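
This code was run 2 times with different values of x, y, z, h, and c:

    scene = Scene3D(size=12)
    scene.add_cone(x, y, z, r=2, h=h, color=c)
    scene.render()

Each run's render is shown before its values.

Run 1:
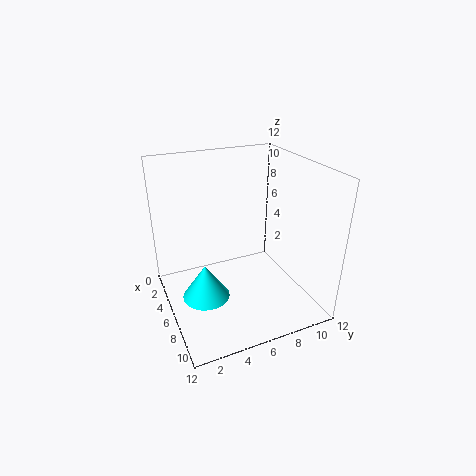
x = 6
y = 3
z = 1
h = 3
c = 'cyan'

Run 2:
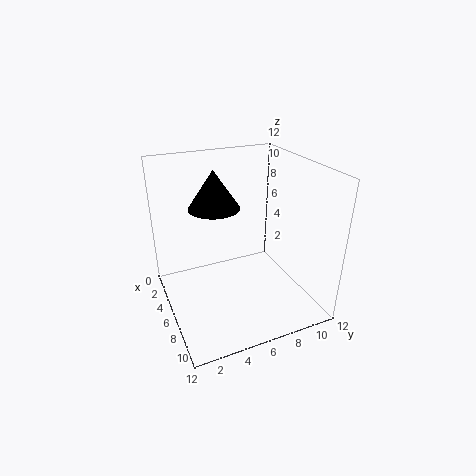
x = 6
y = 4
z = 9
h = 3
c = 'black'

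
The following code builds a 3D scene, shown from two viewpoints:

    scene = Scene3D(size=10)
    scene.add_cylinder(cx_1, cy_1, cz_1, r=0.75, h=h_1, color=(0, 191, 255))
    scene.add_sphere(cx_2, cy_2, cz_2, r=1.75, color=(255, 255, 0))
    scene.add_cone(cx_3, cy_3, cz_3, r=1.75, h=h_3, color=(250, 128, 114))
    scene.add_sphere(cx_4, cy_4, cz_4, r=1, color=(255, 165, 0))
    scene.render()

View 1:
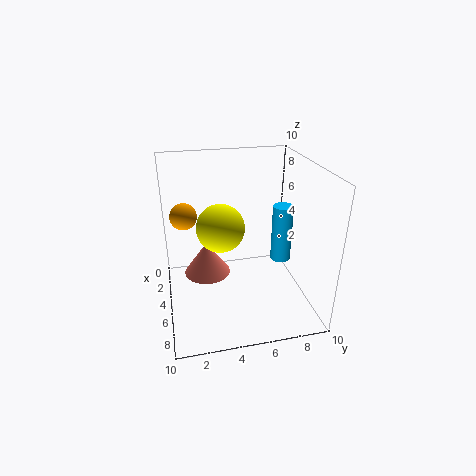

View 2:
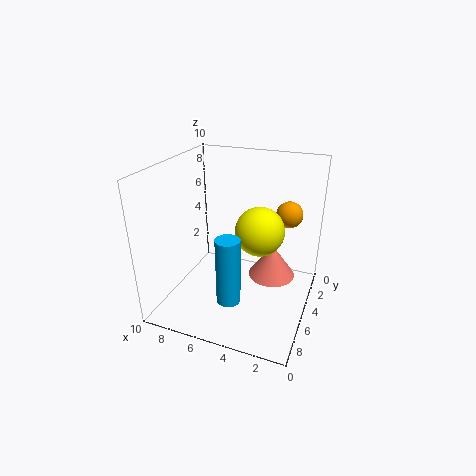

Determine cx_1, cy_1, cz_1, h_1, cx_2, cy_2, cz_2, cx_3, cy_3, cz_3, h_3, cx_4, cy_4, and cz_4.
cx_1 = 4.25, cy_1 = 8.5, cz_1 = 2.5, h_1 = 4.25, cx_2 = 3.75, cy_2 = 4, cz_2 = 5.25, cx_3 = 3, cy_3 = 3, cz_3 = 1.25, h_3 = 2.5, cx_4 = 2.25, cy_4 = 1.5, cz_4 = 5.75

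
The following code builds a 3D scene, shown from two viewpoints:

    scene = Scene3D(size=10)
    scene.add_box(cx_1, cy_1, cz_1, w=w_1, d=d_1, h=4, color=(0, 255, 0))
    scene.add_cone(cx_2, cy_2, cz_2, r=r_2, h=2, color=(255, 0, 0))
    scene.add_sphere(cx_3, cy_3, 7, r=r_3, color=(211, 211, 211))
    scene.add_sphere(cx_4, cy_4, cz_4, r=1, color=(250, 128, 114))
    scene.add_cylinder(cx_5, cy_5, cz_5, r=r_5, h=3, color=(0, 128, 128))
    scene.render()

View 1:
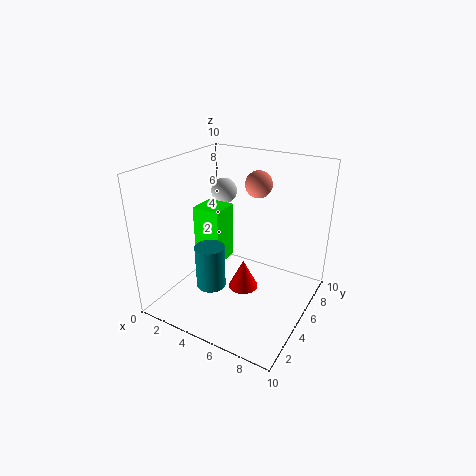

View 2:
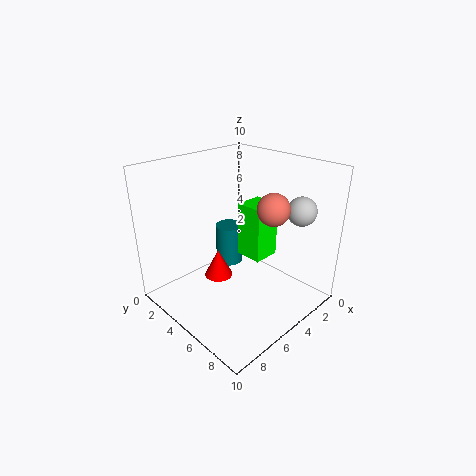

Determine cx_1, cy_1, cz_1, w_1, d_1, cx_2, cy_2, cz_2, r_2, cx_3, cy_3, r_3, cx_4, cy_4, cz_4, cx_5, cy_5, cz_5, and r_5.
cx_1 = 2
cy_1 = 4
cz_1 = 3
w_1 = 2
d_1 = 2
cx_2 = 6
cy_2 = 4
cz_2 = 2
r_2 = 1
cx_3 = 2
cy_3 = 8
r_3 = 1
cx_4 = 5
cy_4 = 8
cz_4 = 8
cx_5 = 4
cy_5 = 3
cz_5 = 2
r_5 = 1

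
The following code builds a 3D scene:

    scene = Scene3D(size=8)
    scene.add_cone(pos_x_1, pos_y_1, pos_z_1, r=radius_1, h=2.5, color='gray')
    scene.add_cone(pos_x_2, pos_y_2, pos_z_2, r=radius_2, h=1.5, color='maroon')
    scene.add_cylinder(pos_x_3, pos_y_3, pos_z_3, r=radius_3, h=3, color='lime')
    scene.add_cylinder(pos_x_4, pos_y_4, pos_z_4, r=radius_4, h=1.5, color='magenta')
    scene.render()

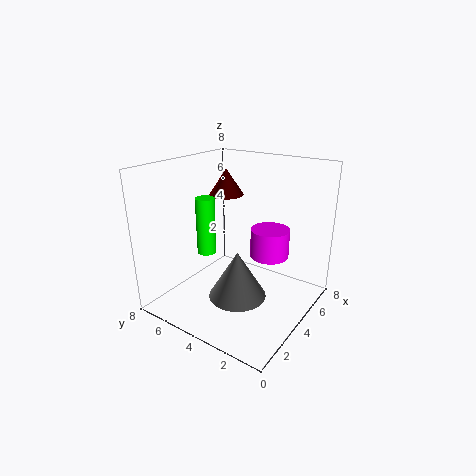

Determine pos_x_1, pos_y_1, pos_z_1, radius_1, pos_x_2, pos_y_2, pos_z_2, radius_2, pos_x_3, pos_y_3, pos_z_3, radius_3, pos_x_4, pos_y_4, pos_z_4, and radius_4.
pos_x_1 = 2.5
pos_y_1 = 3
pos_z_1 = 1.5
radius_1 = 1.5
pos_x_2 = 5
pos_y_2 = 5.5
pos_z_2 = 6
radius_2 = 1
pos_x_3 = 2.5
pos_y_3 = 5
pos_z_3 = 3.5
radius_3 = 0.5
pos_x_4 = 4
pos_y_4 = 2
pos_z_4 = 3.5
radius_4 = 1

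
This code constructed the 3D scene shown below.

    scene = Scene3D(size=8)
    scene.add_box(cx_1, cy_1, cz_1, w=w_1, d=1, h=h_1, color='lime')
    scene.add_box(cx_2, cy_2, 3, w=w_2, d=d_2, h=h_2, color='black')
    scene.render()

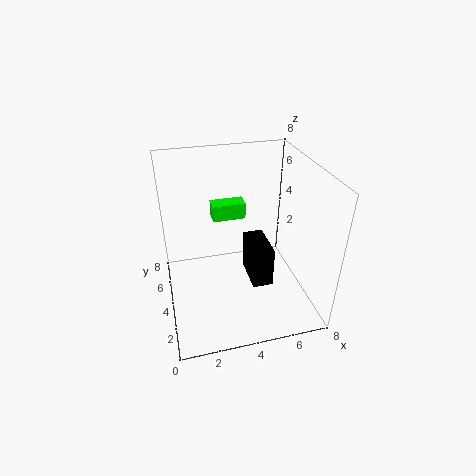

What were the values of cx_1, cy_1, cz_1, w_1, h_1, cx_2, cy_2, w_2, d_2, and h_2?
cx_1 = 3; cy_1 = 6; cz_1 = 4; w_1 = 2; h_1 = 1; cx_2 = 4; cy_2 = 1; w_2 = 1; d_2 = 2; h_2 = 2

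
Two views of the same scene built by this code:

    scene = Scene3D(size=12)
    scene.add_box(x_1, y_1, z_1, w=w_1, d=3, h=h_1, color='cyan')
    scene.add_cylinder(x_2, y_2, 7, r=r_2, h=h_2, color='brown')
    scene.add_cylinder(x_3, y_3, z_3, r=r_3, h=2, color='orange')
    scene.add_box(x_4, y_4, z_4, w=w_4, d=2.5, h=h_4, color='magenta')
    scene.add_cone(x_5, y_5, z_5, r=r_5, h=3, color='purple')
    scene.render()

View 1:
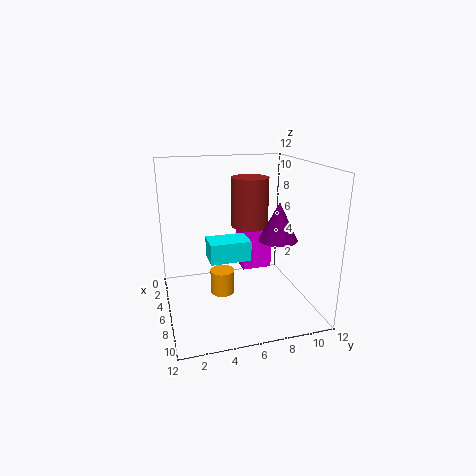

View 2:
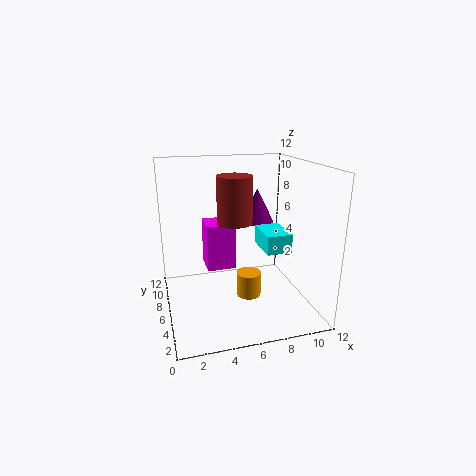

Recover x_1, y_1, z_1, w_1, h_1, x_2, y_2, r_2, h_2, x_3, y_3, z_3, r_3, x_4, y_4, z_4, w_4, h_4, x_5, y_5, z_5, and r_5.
x_1 = 7.5; y_1 = 3; z_1 = 5.5; w_1 = 2; h_1 = 1.5; x_2 = 6; y_2 = 7; r_2 = 1.5; h_2 = 4; x_3 = 6.5; y_3 = 4.5; z_3 = 1.5; r_3 = 1; x_4 = 3.5; y_4 = 6.5; z_4 = 3; w_4 = 2.5; h_4 = 4; x_5 = 8.5; y_5 = 8.5; z_5 = 6.5; r_5 = 1.5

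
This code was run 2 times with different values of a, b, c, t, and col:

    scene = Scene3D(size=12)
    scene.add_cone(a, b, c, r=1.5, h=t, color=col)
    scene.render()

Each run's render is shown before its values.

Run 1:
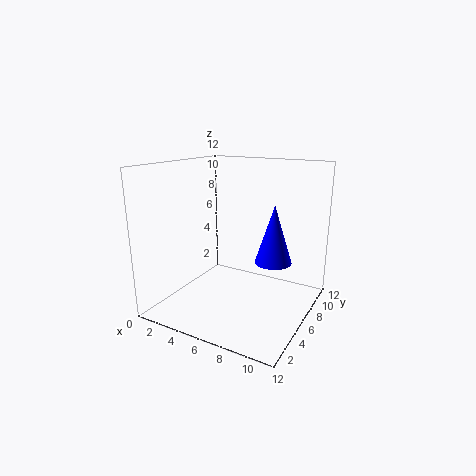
a = 9; b = 6.5; c = 4.25; t = 4.75; col = 'blue'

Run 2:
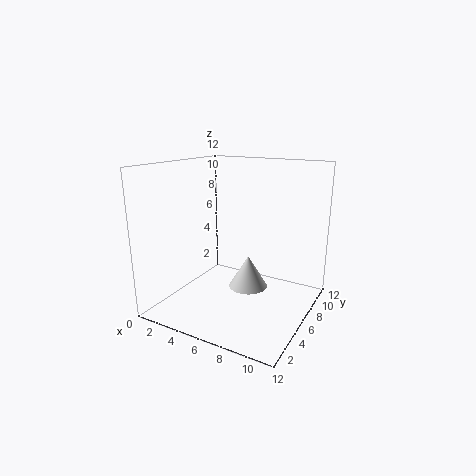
a = 7.75; b = 4.5; c = 2.75; t = 2.5; col = 'lightgray'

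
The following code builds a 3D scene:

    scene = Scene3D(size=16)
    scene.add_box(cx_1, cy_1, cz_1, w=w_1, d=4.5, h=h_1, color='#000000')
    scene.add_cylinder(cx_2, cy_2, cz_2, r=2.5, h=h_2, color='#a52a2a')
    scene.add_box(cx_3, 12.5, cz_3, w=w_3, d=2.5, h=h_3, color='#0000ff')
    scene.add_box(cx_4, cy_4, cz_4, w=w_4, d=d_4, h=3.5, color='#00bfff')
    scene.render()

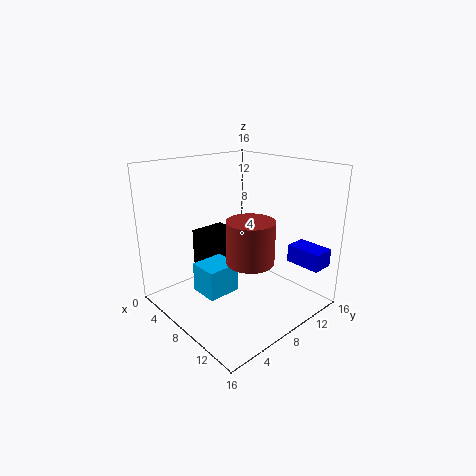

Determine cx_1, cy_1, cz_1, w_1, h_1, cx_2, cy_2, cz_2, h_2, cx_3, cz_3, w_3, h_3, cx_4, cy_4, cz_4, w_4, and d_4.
cx_1 = 0.5, cy_1 = 7, cz_1 = 2.5, w_1 = 2.5, h_1 = 4.5, cx_2 = 11, cy_2 = 7, cz_2 = 6.5, h_2 = 4.5, cx_3 = 11.5, cz_3 = 5, w_3 = 4, h_3 = 2, cx_4 = 4, cy_4 = 4.5, cz_4 = 1, w_4 = 3.5, d_4 = 4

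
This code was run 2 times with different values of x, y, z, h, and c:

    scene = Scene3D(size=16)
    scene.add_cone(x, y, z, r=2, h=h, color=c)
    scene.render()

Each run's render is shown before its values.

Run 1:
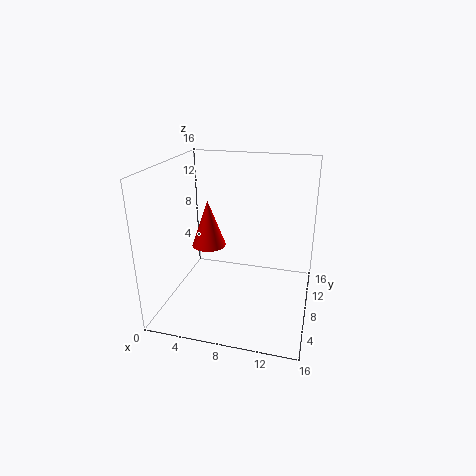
x = 4, y = 9.5, z = 6, h = 5.5, c = 'red'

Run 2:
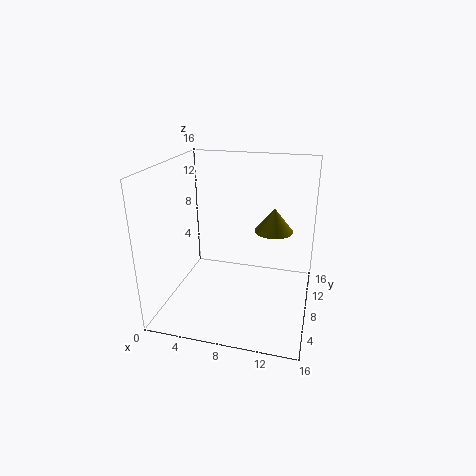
x = 12, y = 7.5, z = 9.5, h = 2.5, c = 'olive'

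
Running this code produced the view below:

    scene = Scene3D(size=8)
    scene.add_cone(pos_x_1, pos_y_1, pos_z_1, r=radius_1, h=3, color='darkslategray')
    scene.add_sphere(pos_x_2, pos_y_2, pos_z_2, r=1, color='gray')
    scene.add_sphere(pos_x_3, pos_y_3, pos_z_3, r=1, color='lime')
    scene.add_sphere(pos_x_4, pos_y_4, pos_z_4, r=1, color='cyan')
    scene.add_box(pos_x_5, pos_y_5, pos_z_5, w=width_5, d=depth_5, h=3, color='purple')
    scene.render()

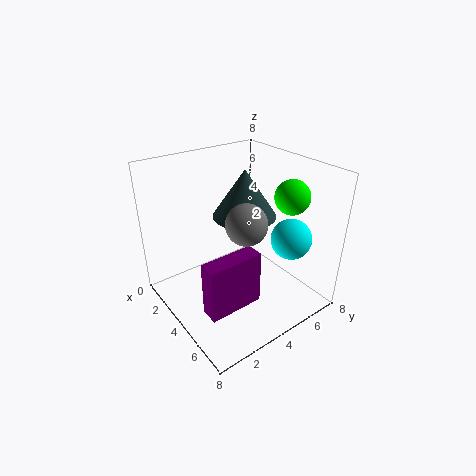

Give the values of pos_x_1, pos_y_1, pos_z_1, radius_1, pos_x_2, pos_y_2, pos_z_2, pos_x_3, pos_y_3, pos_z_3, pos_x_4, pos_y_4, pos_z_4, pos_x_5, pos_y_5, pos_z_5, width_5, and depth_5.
pos_x_1 = 2; pos_y_1 = 6; pos_z_1 = 4; radius_1 = 2; pos_x_2 = 6; pos_y_2 = 3; pos_z_2 = 6; pos_x_3 = 5; pos_y_3 = 7; pos_z_3 = 6; pos_x_4 = 7; pos_y_4 = 5; pos_z_4 = 5; pos_x_5 = 5; pos_y_5 = 1; pos_z_5 = 1; width_5 = 1; depth_5 = 3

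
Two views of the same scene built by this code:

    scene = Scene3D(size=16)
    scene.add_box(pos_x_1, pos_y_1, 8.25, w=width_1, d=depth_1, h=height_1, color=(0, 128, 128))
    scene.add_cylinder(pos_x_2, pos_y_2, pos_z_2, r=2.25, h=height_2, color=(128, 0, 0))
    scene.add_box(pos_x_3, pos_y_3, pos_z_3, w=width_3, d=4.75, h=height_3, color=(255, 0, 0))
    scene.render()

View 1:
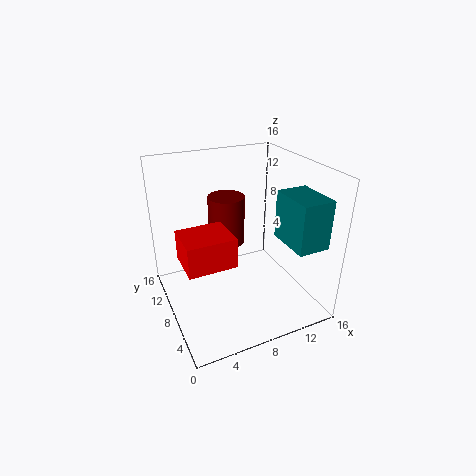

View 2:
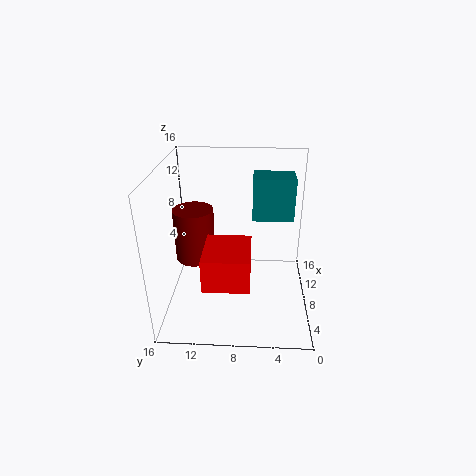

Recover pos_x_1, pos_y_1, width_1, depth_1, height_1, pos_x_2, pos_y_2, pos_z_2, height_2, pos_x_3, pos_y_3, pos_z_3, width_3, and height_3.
pos_x_1 = 11.75, pos_y_1 = 1.5, width_1 = 3.5, depth_1 = 5, height_1 = 5.25, pos_x_2 = 8.75, pos_y_2 = 13, pos_z_2 = 5, height_2 = 6, pos_x_3 = 1.75, pos_y_3 = 6.5, pos_z_3 = 5.25, width_3 = 5.5, height_3 = 3.5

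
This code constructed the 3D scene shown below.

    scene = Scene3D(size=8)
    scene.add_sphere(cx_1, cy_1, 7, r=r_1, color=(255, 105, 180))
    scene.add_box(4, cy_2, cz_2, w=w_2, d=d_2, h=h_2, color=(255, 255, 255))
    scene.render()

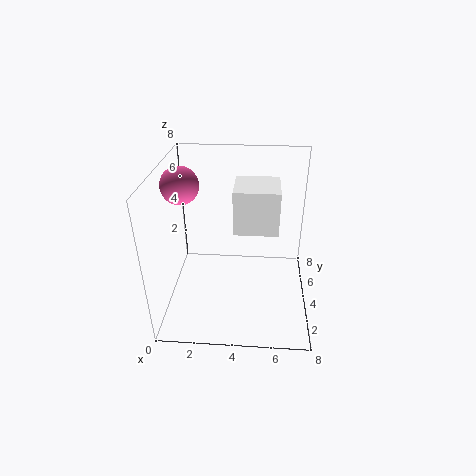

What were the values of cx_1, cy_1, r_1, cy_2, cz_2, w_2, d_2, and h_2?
cx_1 = 1
cy_1 = 4
r_1 = 1
cy_2 = 1
cz_2 = 6
w_2 = 2
d_2 = 2
h_2 = 2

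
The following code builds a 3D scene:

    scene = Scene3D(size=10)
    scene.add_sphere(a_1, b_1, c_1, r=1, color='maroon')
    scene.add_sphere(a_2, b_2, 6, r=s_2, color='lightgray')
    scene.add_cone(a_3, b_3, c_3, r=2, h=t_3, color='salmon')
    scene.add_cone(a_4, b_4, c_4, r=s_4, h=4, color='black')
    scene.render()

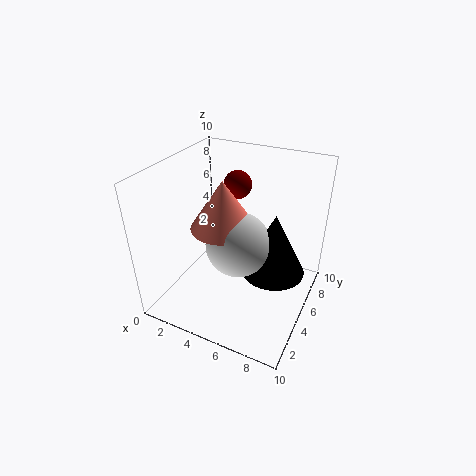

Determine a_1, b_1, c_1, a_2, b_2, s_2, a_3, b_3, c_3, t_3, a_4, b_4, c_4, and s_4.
a_1 = 4
b_1 = 7
c_1 = 8
a_2 = 6
b_2 = 3
s_2 = 2
a_3 = 5
b_3 = 3
c_3 = 7
t_3 = 3
a_4 = 8
b_4 = 4
c_4 = 4
s_4 = 2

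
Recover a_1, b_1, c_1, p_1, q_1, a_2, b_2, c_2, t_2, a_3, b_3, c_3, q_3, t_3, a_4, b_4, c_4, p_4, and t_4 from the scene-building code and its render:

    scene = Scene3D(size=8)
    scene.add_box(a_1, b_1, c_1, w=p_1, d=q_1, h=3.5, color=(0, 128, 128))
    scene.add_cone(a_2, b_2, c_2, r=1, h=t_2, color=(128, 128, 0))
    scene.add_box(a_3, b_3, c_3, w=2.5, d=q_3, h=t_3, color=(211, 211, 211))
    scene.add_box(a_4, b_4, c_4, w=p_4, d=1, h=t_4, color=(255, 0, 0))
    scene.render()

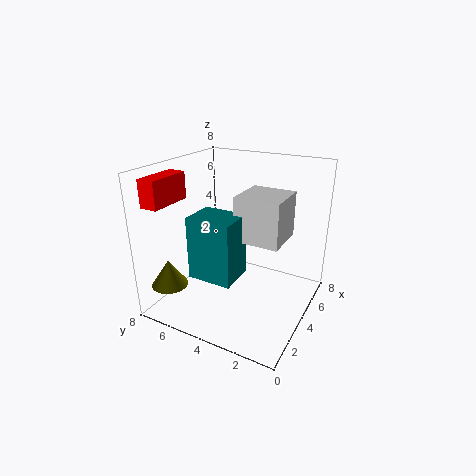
a_1 = 2; b_1 = 3.5; c_1 = 2; p_1 = 2; q_1 = 2.5; a_2 = 1.5; b_2 = 7; c_2 = 1.5; t_2 = 1.5; a_3 = 3.5; b_3 = 1.5; c_3 = 4; q_3 = 2.5; t_3 = 2.5; a_4 = 1; b_4 = 7; c_4 = 6; p_4 = 2.5; t_4 = 1.5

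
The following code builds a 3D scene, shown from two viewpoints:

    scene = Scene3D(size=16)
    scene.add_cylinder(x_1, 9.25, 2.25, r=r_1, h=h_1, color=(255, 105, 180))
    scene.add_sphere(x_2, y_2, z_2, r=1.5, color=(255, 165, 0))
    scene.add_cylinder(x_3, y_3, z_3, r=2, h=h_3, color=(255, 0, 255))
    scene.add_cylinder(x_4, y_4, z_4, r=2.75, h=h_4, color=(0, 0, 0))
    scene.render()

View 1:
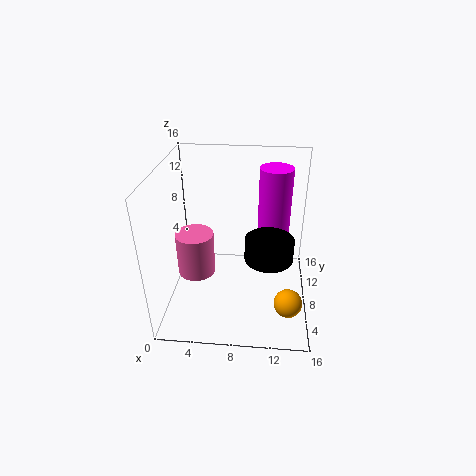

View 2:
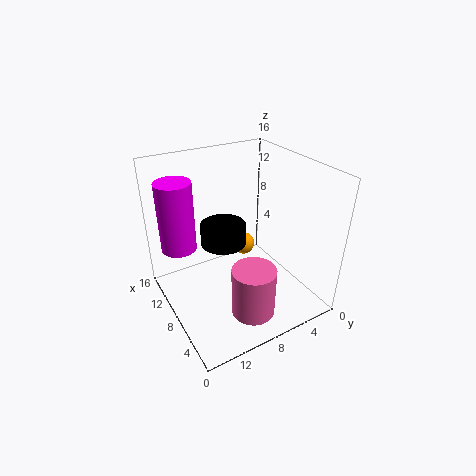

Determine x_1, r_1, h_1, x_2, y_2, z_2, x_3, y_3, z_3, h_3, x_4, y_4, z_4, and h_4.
x_1 = 2.75; r_1 = 2.25; h_1 = 5.25; x_2 = 13.75; y_2 = 3.75; z_2 = 2.75; x_3 = 12; y_3 = 13.5; z_3 = 6.25; h_3 = 8; x_4 = 11.5; y_4 = 8; z_4 = 5.5; h_4 = 2.5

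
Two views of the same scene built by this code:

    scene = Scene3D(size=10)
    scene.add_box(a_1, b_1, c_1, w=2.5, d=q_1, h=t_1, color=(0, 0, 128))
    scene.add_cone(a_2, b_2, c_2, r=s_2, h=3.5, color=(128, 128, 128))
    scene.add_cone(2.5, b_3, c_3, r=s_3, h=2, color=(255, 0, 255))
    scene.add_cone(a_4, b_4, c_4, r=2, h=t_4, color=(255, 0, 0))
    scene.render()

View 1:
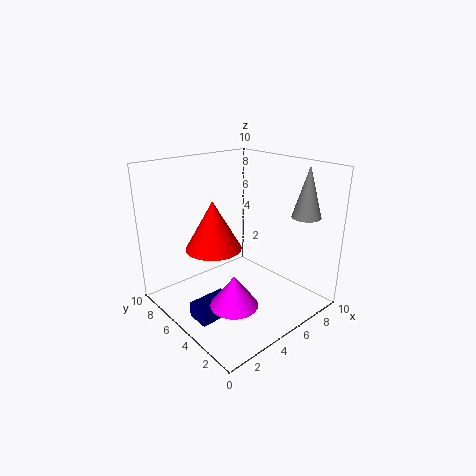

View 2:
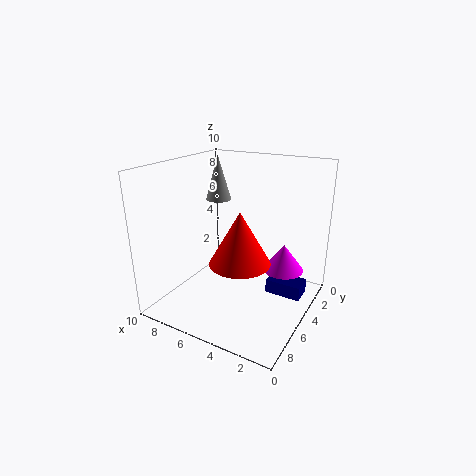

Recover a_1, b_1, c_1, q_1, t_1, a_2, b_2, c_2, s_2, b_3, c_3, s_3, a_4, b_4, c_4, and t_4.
a_1 = 0.5, b_1 = 3, c_1 = 1, q_1 = 1.5, t_1 = 1, a_2 = 8.5, b_2 = 2, c_2 = 6.5, s_2 = 1, b_3 = 2.5, c_3 = 2, s_3 = 1.5, a_4 = 4, b_4 = 6.5, c_4 = 4, t_4 = 3.5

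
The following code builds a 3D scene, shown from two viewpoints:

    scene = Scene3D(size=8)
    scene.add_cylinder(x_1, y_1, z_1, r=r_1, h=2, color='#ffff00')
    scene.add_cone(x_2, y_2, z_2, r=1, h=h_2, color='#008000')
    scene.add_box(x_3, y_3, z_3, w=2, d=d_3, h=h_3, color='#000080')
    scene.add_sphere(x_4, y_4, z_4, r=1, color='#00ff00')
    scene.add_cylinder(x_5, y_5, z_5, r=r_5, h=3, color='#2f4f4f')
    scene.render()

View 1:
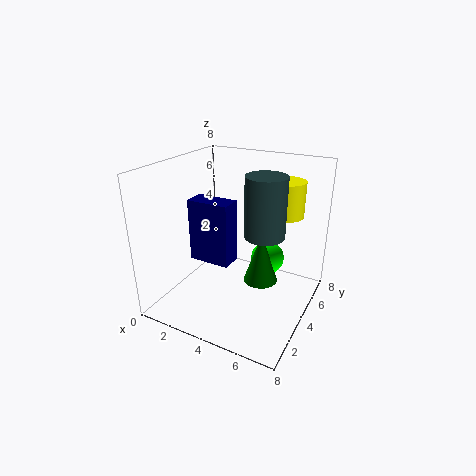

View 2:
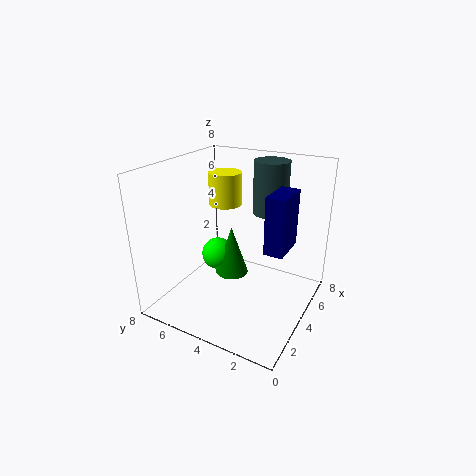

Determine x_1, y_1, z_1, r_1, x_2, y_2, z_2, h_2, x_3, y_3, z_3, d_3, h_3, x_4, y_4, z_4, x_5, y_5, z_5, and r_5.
x_1 = 6
y_1 = 6
z_1 = 5
r_1 = 1
x_2 = 5
y_2 = 5
z_2 = 1
h_2 = 3
x_3 = 3
y_3 = 1
z_3 = 4
d_3 = 1
h_3 = 3
x_4 = 5
y_4 = 6
z_4 = 2
x_5 = 6
y_5 = 3
z_5 = 5
r_5 = 1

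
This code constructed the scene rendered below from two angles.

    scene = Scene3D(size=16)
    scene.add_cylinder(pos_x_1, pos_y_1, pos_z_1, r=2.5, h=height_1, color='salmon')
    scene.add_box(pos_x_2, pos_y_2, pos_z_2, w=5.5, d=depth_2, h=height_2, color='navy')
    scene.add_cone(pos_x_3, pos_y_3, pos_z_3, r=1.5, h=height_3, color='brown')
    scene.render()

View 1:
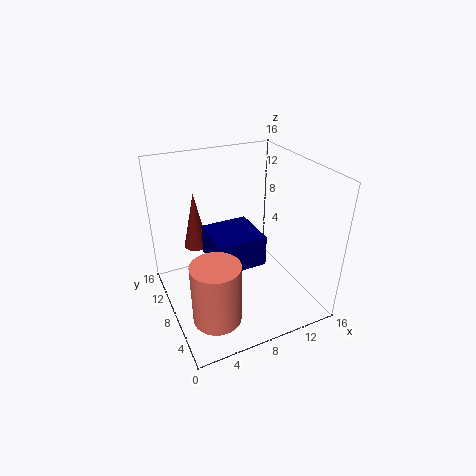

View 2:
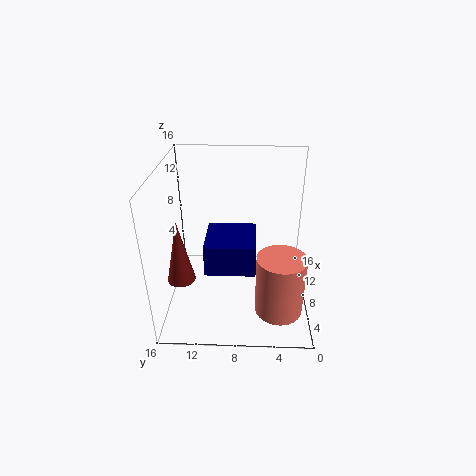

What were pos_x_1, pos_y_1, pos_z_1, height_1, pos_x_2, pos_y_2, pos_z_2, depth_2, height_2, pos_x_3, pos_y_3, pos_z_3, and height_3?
pos_x_1 = 3.5; pos_y_1 = 3.5; pos_z_1 = 2; height_1 = 6.5; pos_x_2 = 5; pos_y_2 = 6; pos_z_2 = 5; depth_2 = 5.5; height_2 = 3.5; pos_x_3 = 5; pos_y_3 = 14; pos_z_3 = 4.5; height_3 = 7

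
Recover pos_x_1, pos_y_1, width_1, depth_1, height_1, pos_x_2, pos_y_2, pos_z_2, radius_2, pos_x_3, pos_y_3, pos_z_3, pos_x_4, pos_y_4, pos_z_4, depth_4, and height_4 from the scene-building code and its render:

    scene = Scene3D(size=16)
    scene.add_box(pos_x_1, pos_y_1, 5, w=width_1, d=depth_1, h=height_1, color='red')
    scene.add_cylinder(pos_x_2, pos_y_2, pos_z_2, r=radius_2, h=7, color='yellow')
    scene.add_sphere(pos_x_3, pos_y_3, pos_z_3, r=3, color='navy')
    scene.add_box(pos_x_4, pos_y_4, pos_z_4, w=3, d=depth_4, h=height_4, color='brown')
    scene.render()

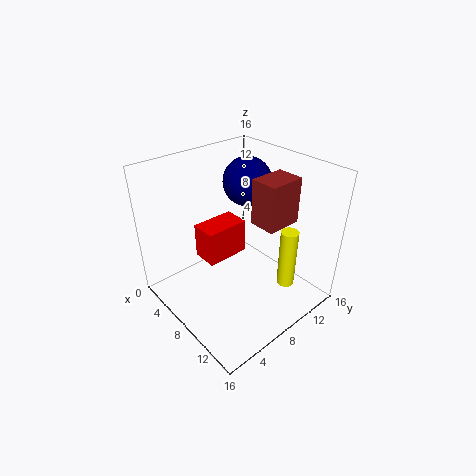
pos_x_1 = 4; pos_y_1 = 5; width_1 = 3; depth_1 = 5; height_1 = 4; pos_x_2 = 12; pos_y_2 = 12; pos_z_2 = 2; radius_2 = 1; pos_x_3 = 4; pos_y_3 = 13; pos_z_3 = 12; pos_x_4 = 9; pos_y_4 = 9; pos_z_4 = 10; depth_4 = 4; height_4 = 5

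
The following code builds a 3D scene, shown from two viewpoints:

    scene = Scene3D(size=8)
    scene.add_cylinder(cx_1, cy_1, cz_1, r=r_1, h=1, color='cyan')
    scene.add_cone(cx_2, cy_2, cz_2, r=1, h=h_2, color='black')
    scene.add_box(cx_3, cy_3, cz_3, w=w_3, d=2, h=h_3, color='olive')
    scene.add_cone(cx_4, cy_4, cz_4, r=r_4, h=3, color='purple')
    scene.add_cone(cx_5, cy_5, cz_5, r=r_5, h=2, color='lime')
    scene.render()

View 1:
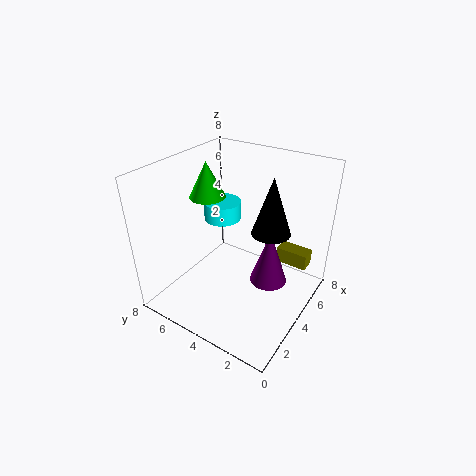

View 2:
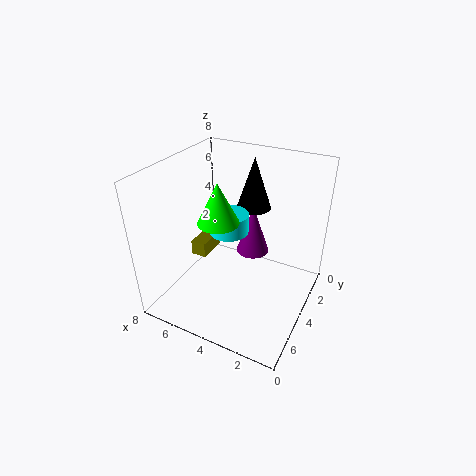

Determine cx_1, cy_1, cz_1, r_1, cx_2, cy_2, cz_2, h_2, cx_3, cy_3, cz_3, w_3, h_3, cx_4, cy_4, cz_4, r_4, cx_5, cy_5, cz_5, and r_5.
cx_1 = 4; cy_1 = 5; cz_1 = 5; r_1 = 1; cx_2 = 4; cy_2 = 2; cz_2 = 5; h_2 = 3; cx_3 = 7; cy_3 = 1; cz_3 = 1; w_3 = 1; h_3 = 1; cx_4 = 4; cy_4 = 2; cz_4 = 2; r_4 = 1; cx_5 = 4; cy_5 = 6; cz_5 = 6; r_5 = 1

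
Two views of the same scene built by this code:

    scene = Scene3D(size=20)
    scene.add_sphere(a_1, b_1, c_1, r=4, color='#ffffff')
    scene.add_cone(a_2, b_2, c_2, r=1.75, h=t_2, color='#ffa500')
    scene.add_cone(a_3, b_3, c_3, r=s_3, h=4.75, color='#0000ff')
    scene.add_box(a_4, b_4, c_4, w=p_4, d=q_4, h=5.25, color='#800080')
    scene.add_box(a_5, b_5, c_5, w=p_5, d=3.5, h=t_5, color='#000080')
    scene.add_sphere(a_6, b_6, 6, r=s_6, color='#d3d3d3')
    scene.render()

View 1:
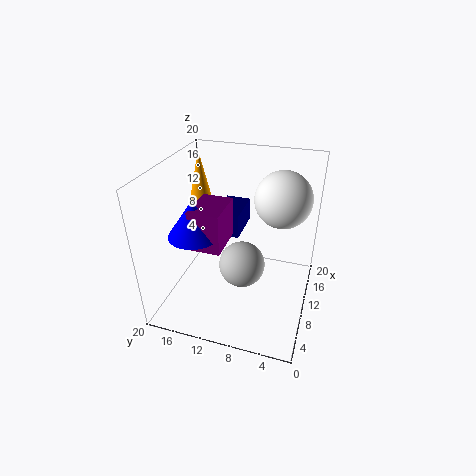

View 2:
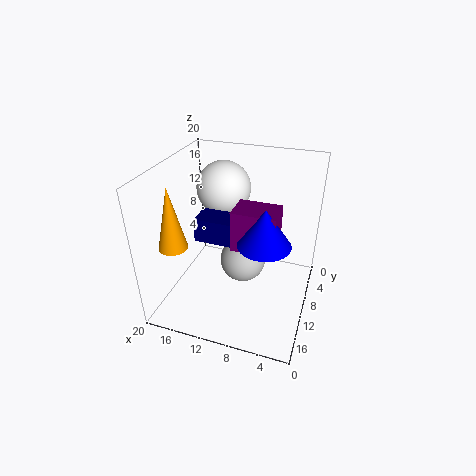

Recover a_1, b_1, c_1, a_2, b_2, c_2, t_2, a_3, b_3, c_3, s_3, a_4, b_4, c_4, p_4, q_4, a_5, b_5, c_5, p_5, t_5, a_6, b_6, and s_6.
a_1 = 14; b_1 = 4.75; c_1 = 14.75; a_2 = 15.5; b_2 = 17.75; c_2 = 12.25; t_2 = 7.75; a_3 = 5.25; b_3 = 14.25; c_3 = 12.5; s_3 = 3.25; a_4 = 4; b_4 = 10.5; c_4 = 11; p_4 = 5.5; q_4 = 4; a_5 = 9.25; b_5 = 9.75; c_5 = 10.5; p_5 = 5.75; t_5 = 3.25; a_6 = 9.5; b_6 = 9.25; s_6 = 3.25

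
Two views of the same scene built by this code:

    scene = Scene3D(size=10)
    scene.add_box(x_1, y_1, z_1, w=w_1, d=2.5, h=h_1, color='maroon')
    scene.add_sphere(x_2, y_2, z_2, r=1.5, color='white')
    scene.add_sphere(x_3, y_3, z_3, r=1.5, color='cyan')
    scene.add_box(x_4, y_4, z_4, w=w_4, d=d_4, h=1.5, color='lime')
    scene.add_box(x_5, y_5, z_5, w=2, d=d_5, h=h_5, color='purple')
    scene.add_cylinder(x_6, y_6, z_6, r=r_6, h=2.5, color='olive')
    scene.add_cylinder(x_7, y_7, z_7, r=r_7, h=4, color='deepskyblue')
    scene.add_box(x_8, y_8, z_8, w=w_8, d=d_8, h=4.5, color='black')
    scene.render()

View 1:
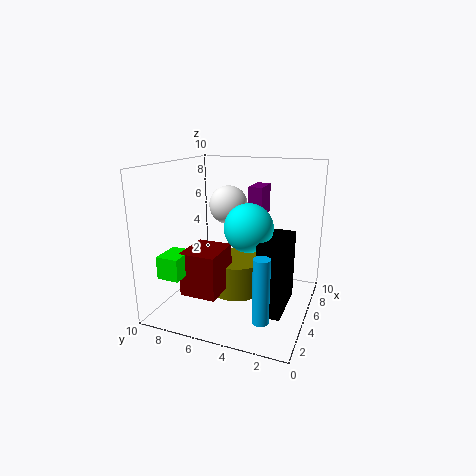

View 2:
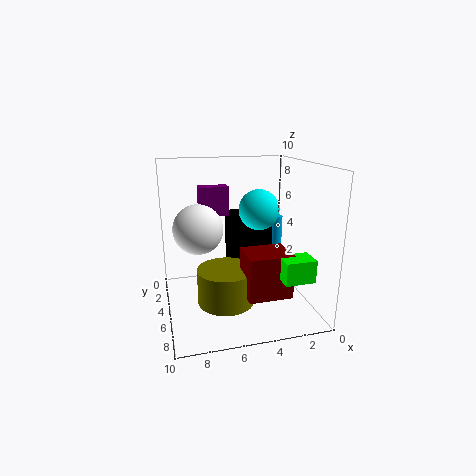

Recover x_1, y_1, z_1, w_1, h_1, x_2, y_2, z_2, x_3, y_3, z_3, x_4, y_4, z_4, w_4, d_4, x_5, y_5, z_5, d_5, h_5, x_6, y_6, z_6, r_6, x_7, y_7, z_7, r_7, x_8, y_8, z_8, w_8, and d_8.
x_1 = 2, y_1 = 5.5, z_1 = 1.5, w_1 = 3, h_1 = 3, x_2 = 8, y_2 = 7, z_2 = 6.5, x_3 = 3, y_3 = 3.5, z_3 = 6.5, x_4 = 1, y_4 = 7.5, z_4 = 3, w_4 = 2, d_4 = 1.5, x_5 = 5.5, y_5 = 3.5, z_5 = 6.5, d_5 = 1, h_5 = 2, x_6 = 6, y_6 = 5.5, z_6 = 0.5, r_6 = 2, x_7 = 1, y_7 = 2, z_7 = 1.5, r_7 = 0.5, x_8 = 1.5, y_8 = 1, z_8 = 1.5, w_8 = 3.5, d_8 = 1.5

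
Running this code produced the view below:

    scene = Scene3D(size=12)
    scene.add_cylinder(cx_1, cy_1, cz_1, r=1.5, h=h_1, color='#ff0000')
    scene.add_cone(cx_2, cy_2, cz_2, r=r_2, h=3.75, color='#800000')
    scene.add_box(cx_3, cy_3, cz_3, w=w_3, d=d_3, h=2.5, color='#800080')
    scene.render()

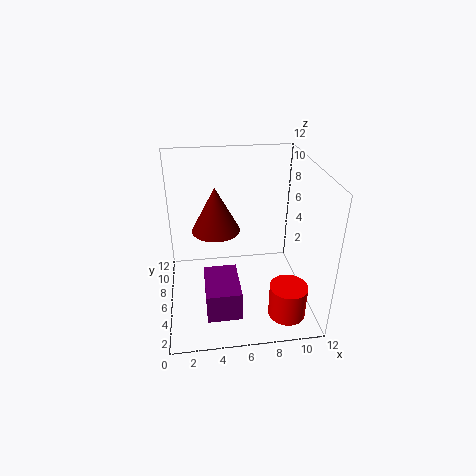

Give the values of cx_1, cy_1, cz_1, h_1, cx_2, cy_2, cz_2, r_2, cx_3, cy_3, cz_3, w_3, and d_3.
cx_1 = 9.5; cy_1 = 2.25; cz_1 = 0.75; h_1 = 2.75; cx_2 = 4.25; cy_2 = 6.75; cz_2 = 6.5; r_2 = 2; cx_3 = 3; cy_3 = 1.75; cz_3 = 1; w_3 = 2.75; d_3 = 4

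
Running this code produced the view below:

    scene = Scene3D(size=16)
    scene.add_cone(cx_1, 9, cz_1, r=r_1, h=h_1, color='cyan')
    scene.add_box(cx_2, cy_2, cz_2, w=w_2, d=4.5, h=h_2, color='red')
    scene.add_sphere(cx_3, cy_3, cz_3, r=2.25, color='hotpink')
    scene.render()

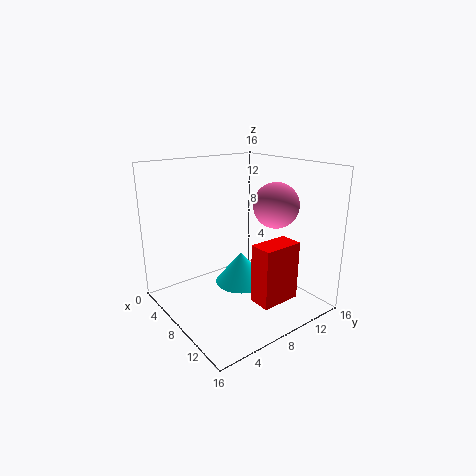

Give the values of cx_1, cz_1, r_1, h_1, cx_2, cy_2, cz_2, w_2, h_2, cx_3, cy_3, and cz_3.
cx_1 = 7.25
cz_1 = 2
r_1 = 3
h_1 = 3.75
cx_2 = 11
cy_2 = 7.5
cz_2 = 1.75
w_2 = 2.5
h_2 = 6.5
cx_3 = 12.5
cy_3 = 9.25
cz_3 = 12.5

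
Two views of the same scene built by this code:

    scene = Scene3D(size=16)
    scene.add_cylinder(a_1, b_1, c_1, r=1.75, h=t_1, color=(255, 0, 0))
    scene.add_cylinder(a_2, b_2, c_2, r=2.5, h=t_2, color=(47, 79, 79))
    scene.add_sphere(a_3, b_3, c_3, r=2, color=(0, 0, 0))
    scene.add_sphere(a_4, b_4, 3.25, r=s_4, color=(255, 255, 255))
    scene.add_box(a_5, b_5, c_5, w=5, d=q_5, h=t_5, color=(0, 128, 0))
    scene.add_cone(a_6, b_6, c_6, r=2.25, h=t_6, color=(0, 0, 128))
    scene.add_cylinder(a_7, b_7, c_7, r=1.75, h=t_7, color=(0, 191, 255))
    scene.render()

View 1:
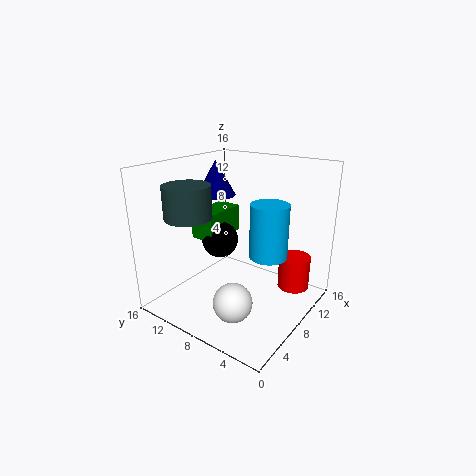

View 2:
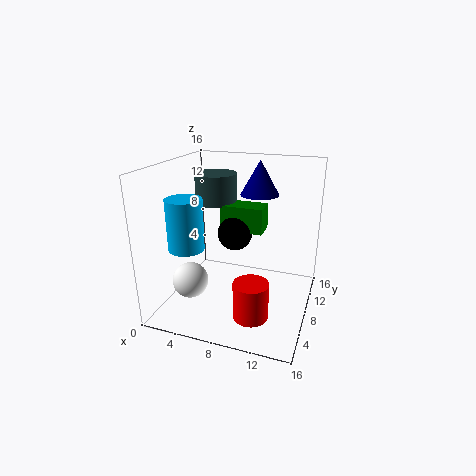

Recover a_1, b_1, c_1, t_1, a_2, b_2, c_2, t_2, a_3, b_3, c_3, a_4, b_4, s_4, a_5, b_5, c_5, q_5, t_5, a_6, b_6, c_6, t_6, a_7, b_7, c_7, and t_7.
a_1 = 11.25
b_1 = 2.5
c_1 = 2.25
t_1 = 3.75
a_2 = 4
b_2 = 11.5
c_2 = 10.75
t_2 = 3.5
a_3 = 7
b_3 = 9.75
c_3 = 7.75
a_4 = 3.25
b_4 = 5.25
s_4 = 2
a_5 = 5.25
b_5 = 9.5
c_5 = 8
q_5 = 2.75
t_5 = 3
a_6 = 9.25
b_6 = 12
c_6 = 12
t_6 = 4
a_7 = 4.75
b_7 = 2.25
c_7 = 8.75
t_7 = 5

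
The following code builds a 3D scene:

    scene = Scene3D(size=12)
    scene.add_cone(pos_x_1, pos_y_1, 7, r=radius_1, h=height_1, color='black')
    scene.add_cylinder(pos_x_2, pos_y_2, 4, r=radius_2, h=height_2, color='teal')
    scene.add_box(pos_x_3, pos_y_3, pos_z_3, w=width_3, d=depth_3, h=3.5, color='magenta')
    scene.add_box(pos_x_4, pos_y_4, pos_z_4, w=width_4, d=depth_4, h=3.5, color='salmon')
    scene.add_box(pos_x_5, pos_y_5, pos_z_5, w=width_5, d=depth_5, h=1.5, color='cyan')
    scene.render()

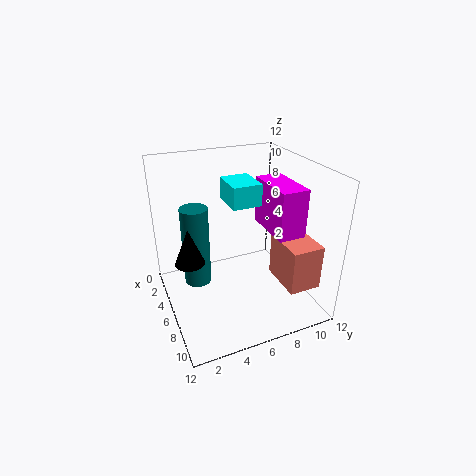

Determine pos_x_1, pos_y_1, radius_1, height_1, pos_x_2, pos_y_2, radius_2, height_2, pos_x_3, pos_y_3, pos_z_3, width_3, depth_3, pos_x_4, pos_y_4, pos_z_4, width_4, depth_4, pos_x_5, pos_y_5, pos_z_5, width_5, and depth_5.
pos_x_1 = 9.5, pos_y_1 = 1, radius_1 = 1, height_1 = 2.5, pos_x_2 = 7.5, pos_y_2 = 2, radius_2 = 1, height_2 = 6, pos_x_3 = 7, pos_y_3 = 7, pos_z_3 = 8, width_3 = 4, depth_3 = 2, pos_x_4 = 8, pos_y_4 = 8, pos_z_4 = 3.5, width_4 = 3.5, depth_4 = 2.5, pos_x_5 = 7.5, pos_y_5 = 4, pos_z_5 = 10.5, width_5 = 2.5, depth_5 = 2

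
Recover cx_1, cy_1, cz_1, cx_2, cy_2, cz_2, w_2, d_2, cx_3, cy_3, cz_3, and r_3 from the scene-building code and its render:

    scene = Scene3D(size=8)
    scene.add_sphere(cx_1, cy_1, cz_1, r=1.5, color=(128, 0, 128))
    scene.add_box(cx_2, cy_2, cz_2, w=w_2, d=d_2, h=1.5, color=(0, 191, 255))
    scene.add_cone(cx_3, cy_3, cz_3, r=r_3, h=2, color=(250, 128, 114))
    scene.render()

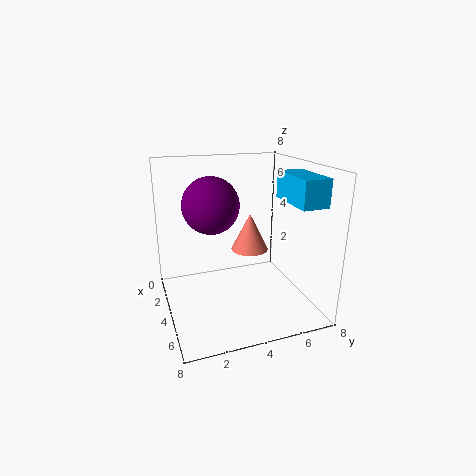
cx_1 = 4, cy_1 = 2.5, cz_1 = 6, cx_2 = 3.5, cy_2 = 6.5, cz_2 = 6, w_2 = 3, d_2 = 1.5, cx_3 = 4.5, cy_3 = 4.5, cz_3 = 3.5, r_3 = 1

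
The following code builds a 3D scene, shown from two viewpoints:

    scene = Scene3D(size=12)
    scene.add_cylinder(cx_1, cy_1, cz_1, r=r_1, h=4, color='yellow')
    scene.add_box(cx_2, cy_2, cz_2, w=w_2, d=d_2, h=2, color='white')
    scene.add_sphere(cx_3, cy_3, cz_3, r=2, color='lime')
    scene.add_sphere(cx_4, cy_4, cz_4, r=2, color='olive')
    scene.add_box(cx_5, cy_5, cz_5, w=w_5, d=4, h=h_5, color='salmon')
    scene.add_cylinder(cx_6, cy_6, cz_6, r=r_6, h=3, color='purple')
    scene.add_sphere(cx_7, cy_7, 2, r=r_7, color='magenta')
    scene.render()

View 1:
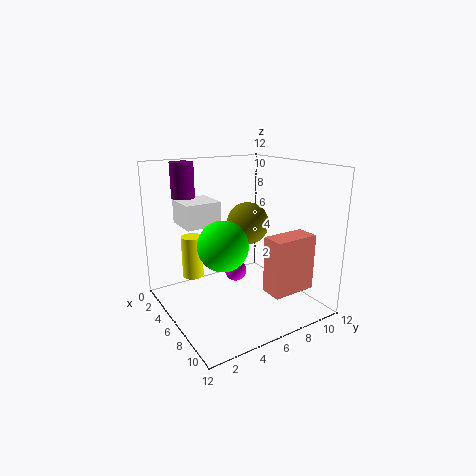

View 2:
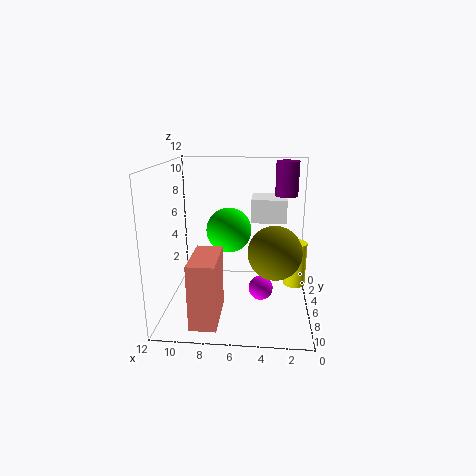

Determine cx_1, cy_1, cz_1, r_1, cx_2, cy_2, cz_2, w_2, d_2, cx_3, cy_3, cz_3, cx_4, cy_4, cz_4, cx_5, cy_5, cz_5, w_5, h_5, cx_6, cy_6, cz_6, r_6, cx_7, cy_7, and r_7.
cx_1 = 1, cy_1 = 4, cz_1 = 1, r_1 = 1, cx_2 = 2, cy_2 = 2, cz_2 = 7, w_2 = 3, d_2 = 3, cx_3 = 7, cy_3 = 4, cz_3 = 6, cx_4 = 3, cy_4 = 9, cz_4 = 6, cx_5 = 7, cy_5 = 8, cz_5 = 1, w_5 = 2, h_5 = 5, cx_6 = 2, cy_6 = 3, cz_6 = 9, r_6 = 1, cx_7 = 4, cy_7 = 7, r_7 = 1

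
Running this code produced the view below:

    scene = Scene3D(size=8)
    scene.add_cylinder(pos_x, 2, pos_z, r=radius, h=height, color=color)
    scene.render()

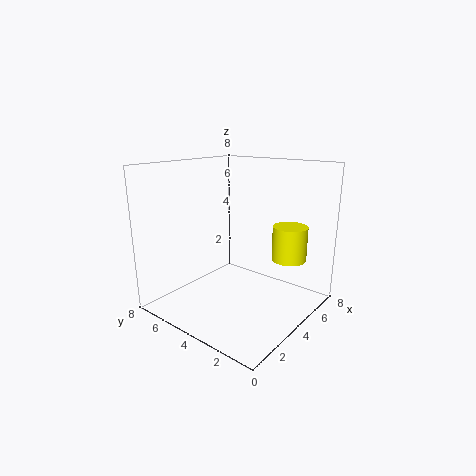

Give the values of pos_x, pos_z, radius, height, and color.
pos_x = 6.25, pos_z = 2.5, radius = 1, height = 2, color = 'yellow'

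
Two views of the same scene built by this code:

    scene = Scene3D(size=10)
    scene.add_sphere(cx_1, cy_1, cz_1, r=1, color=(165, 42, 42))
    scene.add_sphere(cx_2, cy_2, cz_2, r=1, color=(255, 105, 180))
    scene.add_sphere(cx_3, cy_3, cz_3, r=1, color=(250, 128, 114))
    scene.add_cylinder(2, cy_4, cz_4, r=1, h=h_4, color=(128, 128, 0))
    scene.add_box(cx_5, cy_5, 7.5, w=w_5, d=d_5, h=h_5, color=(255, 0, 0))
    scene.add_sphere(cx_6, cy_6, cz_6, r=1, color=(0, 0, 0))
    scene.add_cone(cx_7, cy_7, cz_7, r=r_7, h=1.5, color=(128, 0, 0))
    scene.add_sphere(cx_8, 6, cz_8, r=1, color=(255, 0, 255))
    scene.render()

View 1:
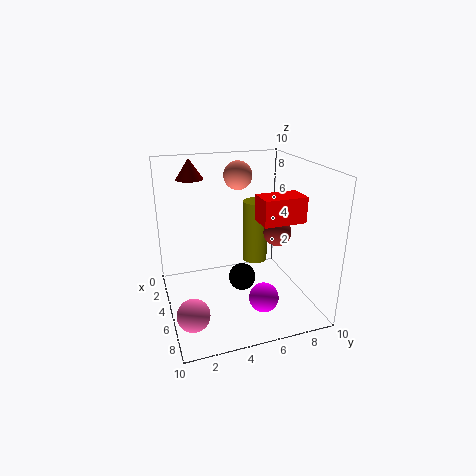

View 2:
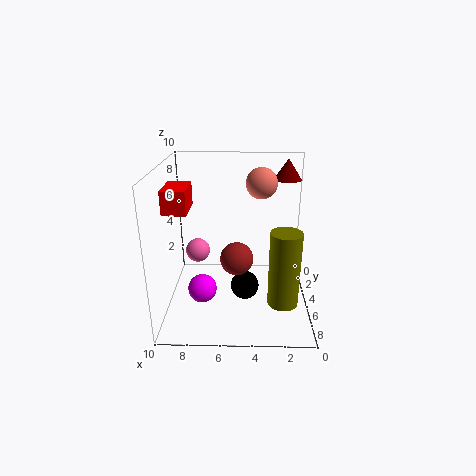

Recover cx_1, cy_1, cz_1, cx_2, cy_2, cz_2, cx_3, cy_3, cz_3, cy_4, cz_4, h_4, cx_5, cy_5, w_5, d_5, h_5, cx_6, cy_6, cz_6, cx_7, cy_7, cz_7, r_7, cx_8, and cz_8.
cx_1 = 5; cy_1 = 8; cz_1 = 5; cx_2 = 8.5; cy_2 = 1; cz_2 = 2; cx_3 = 3.5; cy_3 = 5.5; cz_3 = 9; cy_4 = 7.5; cz_4 = 1.5; h_4 = 5; cx_5 = 8; cy_5 = 5; w_5 = 1.5; d_5 = 2.5; h_5 = 1.5; cx_6 = 4.5; cy_6 = 5.5; cz_6 = 1.5; cx_7 = 1.5; cy_7 = 2.5; cz_7 = 8.5; r_7 = 1; cx_8 = 7.5; cz_8 = 1.5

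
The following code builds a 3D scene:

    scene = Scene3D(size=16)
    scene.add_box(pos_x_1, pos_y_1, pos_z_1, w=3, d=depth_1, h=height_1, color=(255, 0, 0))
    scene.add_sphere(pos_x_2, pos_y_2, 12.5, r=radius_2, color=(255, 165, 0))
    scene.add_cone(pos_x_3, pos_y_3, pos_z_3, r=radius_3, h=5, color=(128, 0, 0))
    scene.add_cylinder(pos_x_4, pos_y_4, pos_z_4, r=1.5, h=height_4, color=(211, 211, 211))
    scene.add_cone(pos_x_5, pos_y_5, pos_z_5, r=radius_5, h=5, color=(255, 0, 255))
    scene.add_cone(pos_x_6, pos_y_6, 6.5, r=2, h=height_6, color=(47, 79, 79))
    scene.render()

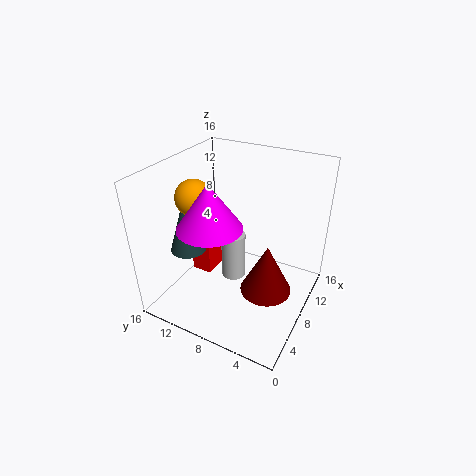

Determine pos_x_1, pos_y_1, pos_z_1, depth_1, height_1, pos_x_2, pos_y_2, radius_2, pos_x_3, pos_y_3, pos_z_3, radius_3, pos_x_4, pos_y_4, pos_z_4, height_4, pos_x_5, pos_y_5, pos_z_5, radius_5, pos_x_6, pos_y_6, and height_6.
pos_x_1 = 8; pos_y_1 = 12; pos_z_1 = 1.5; depth_1 = 2.5; height_1 = 5; pos_x_2 = 6.5; pos_y_2 = 12.5; radius_2 = 2; pos_x_3 = 4.5; pos_y_3 = 3; pos_z_3 = 5.5; radius_3 = 2.5; pos_x_4 = 10.5; pos_y_4 = 10; pos_z_4 = 0.5; height_4 = 6; pos_x_5 = 5.5; pos_y_5 = 10; pos_z_5 = 10; radius_5 = 3.5; pos_x_6 = 5.5; pos_y_6 = 13; height_6 = 6.5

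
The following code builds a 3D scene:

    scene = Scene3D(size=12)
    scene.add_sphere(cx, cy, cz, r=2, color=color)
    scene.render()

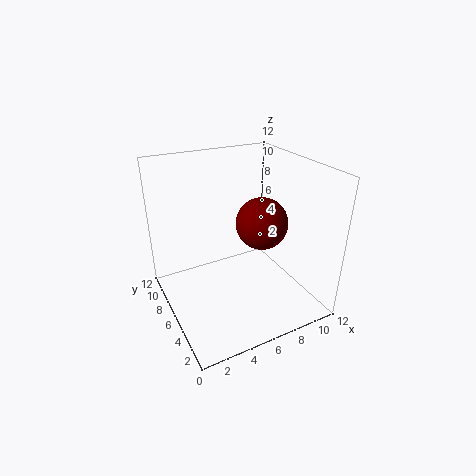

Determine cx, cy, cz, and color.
cx = 7
cy = 4
cz = 8
color = 'maroon'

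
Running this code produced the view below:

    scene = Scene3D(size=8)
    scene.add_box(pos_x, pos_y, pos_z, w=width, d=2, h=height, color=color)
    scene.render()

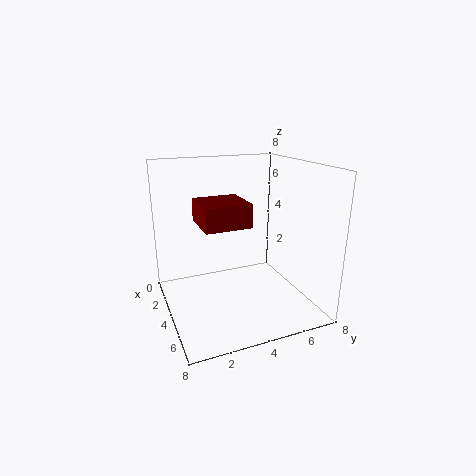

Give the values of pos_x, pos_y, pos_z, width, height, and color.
pos_x = 6
pos_y = 1
pos_z = 6
width = 2
height = 1
color = 'maroon'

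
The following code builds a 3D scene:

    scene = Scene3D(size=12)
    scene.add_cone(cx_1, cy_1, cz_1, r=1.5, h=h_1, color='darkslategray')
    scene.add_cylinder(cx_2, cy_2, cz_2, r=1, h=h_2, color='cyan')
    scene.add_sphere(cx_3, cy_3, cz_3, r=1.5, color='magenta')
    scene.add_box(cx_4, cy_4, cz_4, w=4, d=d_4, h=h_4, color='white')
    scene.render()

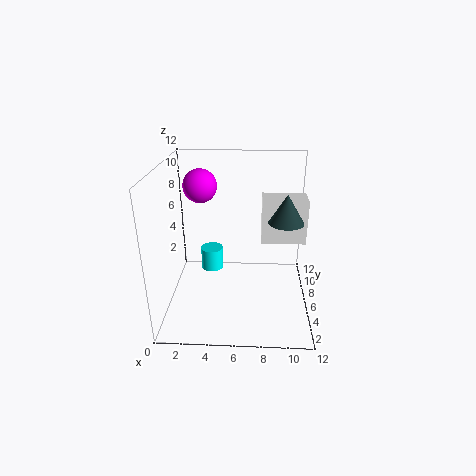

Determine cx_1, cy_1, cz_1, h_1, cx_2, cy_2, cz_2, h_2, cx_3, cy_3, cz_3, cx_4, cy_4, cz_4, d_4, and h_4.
cx_1 = 10; cy_1 = 7; cz_1 = 7; h_1 = 2.5; cx_2 = 3.5; cy_2 = 8; cz_2 = 2; h_2 = 2; cx_3 = 2.5; cy_3 = 9; cz_3 = 9.5; cx_4 = 8; cy_4 = 8; cz_4 = 4.5; d_4 = 2.5; h_4 = 4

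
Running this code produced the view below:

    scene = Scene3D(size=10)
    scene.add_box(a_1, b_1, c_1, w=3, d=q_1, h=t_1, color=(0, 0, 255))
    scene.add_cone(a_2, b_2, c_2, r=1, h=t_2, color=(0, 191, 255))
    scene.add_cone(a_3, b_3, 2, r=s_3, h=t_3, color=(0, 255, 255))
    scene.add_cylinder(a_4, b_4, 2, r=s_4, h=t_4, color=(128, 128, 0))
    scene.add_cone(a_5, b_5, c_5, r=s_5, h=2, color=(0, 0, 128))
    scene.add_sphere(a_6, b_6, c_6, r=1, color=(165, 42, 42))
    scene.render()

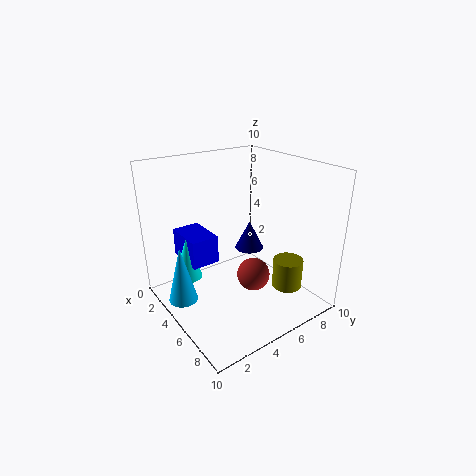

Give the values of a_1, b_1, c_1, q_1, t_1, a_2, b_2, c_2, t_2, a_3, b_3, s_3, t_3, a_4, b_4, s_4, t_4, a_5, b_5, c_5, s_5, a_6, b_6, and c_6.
a_1 = 1; b_1 = 2; c_1 = 3; q_1 = 2; t_1 = 2; a_2 = 4; b_2 = 1; c_2 = 1; t_2 = 4; a_3 = 3; b_3 = 2; s_3 = 1; t_3 = 3; a_4 = 8; b_4 = 7; s_4 = 1; t_4 = 2; a_5 = 5; b_5 = 6; c_5 = 4; s_5 = 1; a_6 = 8; b_6 = 4; c_6 = 4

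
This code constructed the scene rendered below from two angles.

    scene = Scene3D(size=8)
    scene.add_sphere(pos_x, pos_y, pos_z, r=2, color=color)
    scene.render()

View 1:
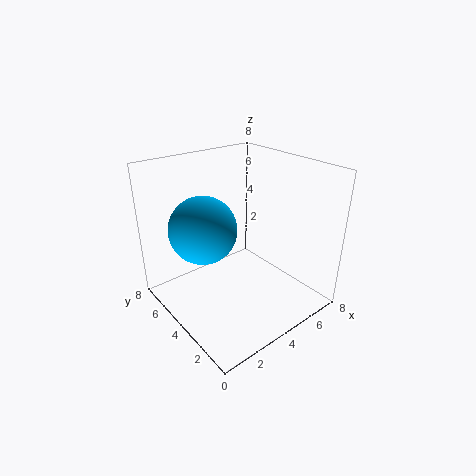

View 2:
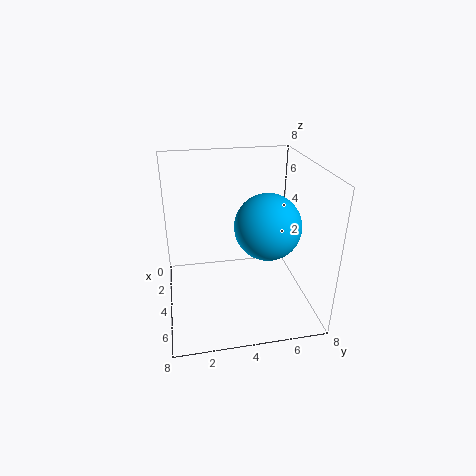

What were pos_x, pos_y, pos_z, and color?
pos_x = 3; pos_y = 6; pos_z = 4; color = 'deepskyblue'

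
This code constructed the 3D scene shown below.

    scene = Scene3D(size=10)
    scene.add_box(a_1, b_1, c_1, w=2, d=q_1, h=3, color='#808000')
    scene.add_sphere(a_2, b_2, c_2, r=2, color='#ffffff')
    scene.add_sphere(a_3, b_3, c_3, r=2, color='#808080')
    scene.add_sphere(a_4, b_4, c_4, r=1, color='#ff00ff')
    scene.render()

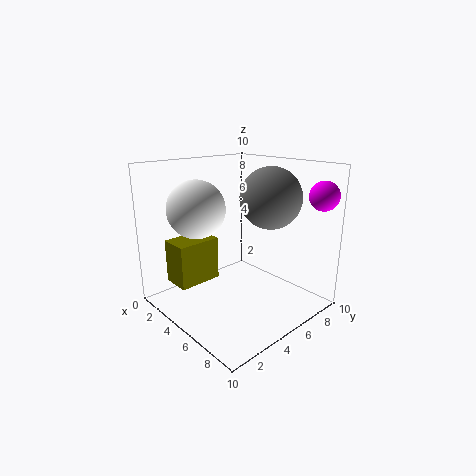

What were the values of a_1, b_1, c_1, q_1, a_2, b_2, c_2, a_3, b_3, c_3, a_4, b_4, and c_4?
a_1 = 2
b_1 = 1
c_1 = 2
q_1 = 3
a_2 = 3
b_2 = 3
c_2 = 7
a_3 = 7
b_3 = 6
c_3 = 8
a_4 = 9
b_4 = 9
c_4 = 8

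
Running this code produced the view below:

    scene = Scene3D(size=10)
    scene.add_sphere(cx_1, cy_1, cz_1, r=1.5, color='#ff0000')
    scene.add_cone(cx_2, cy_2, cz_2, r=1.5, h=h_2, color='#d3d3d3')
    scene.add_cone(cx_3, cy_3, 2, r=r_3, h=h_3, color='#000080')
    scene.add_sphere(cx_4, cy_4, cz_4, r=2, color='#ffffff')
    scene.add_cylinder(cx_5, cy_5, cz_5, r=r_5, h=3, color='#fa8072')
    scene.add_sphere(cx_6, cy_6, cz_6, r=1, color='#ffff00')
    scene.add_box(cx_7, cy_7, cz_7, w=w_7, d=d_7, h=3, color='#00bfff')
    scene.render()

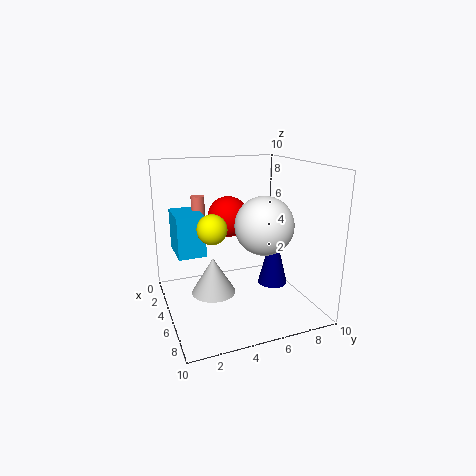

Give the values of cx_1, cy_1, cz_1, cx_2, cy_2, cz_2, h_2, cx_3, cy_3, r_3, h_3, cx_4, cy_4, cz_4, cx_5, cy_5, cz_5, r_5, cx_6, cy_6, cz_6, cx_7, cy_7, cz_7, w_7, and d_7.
cx_1 = 3, cy_1 = 5, cz_1 = 6, cx_2 = 5.5, cy_2 = 3, cz_2 = 1.5, h_2 = 2.5, cx_3 = 6.5, cy_3 = 7, r_3 = 1, h_3 = 4, cx_4 = 6, cy_4 = 6.5, cz_4 = 6, cx_5 = 2, cy_5 = 3, cz_5 = 4.5, r_5 = 0.5, cx_6 = 5.5, cy_6 = 3, cz_6 = 6, cx_7 = 1, cy_7 = 1, cz_7 = 3.5, w_7 = 3, d_7 = 2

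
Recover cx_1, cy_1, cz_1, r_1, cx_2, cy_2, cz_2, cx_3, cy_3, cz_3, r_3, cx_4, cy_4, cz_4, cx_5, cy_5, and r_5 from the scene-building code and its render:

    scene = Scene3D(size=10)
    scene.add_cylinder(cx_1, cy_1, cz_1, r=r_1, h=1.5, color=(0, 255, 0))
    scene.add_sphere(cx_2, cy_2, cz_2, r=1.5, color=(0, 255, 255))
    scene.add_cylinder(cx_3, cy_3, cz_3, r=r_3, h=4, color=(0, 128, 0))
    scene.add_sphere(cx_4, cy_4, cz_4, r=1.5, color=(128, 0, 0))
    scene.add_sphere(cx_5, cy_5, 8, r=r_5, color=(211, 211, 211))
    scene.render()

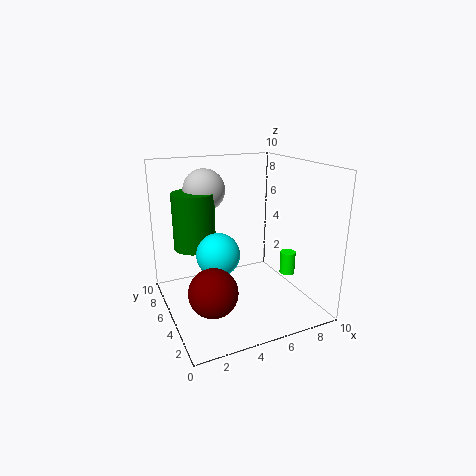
cx_1 = 7.5; cy_1 = 2.5; cz_1 = 3; r_1 = 0.5; cx_2 = 3.5; cy_2 = 5; cz_2 = 4; cx_3 = 2.5; cy_3 = 7; cz_3 = 4; r_3 = 1.5; cx_4 = 2; cy_4 = 2; cz_4 = 3; cx_5 = 3.5; cy_5 = 7.5; r_5 = 1.5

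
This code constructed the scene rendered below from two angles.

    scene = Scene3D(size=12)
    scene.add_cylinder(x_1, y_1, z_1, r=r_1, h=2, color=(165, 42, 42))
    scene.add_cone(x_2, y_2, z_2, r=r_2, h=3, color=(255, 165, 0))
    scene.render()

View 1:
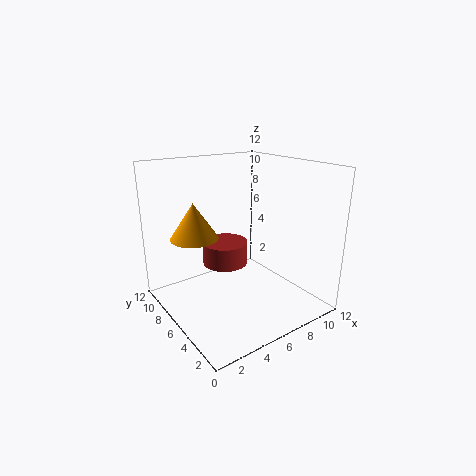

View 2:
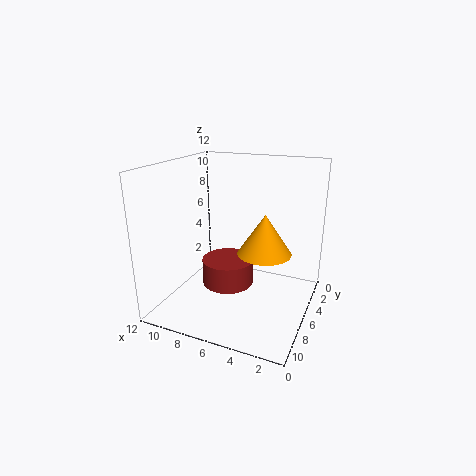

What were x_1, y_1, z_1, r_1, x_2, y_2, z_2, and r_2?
x_1 = 6; y_1 = 8; z_1 = 3; r_1 = 2; x_2 = 3; y_2 = 8; z_2 = 6; r_2 = 2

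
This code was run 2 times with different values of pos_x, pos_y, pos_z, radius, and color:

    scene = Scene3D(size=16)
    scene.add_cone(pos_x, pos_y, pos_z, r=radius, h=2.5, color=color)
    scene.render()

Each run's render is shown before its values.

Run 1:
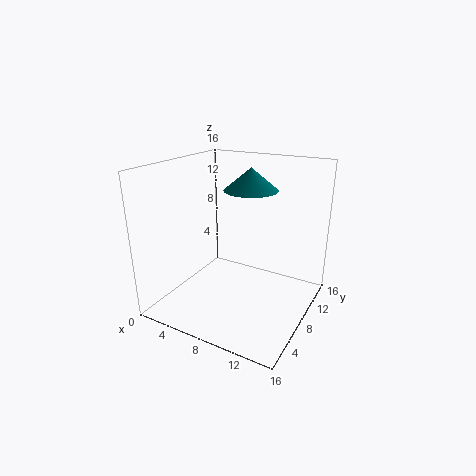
pos_x = 8.5, pos_y = 10, pos_z = 13, radius = 3, color = 'teal'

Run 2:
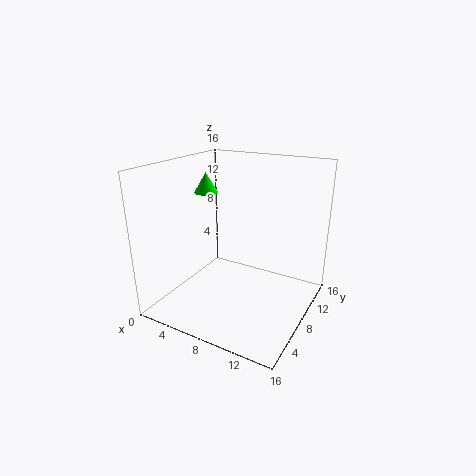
pos_x = 1.5, pos_y = 11.5, pos_z = 11.5, radius = 1.5, color = 'lime'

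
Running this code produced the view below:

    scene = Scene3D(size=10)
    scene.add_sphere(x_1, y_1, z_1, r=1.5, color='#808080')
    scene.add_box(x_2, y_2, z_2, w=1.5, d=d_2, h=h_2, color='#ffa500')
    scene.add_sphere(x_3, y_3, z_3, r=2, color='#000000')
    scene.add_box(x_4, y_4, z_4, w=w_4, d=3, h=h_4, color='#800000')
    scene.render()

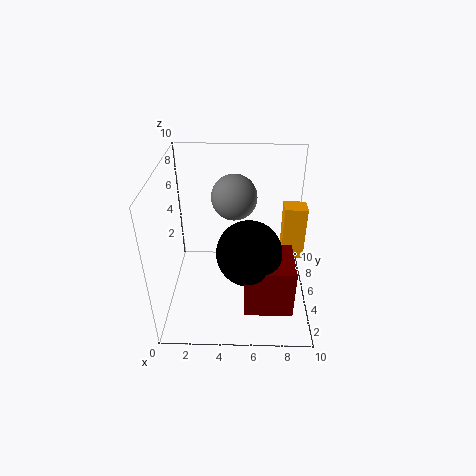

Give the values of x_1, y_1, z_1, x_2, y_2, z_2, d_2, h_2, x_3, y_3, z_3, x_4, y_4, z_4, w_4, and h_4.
x_1 = 4.75, y_1 = 5.25, z_1 = 8, x_2 = 8, y_2 = 4.5, z_2 = 3.75, d_2 = 1.25, h_2 = 3.75, x_3 = 5.75, y_3 = 2.25, z_3 = 5.75, x_4 = 5.5, y_4 = 0.5, z_4 = 2.25, w_4 = 3, h_4 = 3.25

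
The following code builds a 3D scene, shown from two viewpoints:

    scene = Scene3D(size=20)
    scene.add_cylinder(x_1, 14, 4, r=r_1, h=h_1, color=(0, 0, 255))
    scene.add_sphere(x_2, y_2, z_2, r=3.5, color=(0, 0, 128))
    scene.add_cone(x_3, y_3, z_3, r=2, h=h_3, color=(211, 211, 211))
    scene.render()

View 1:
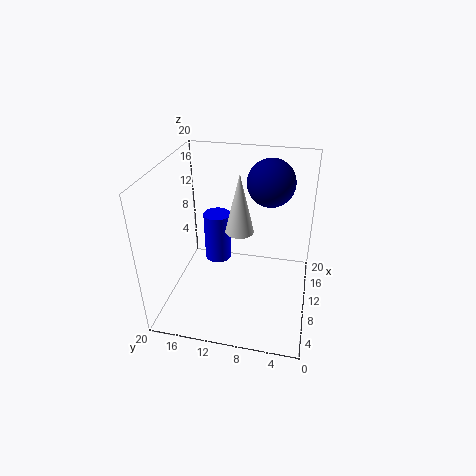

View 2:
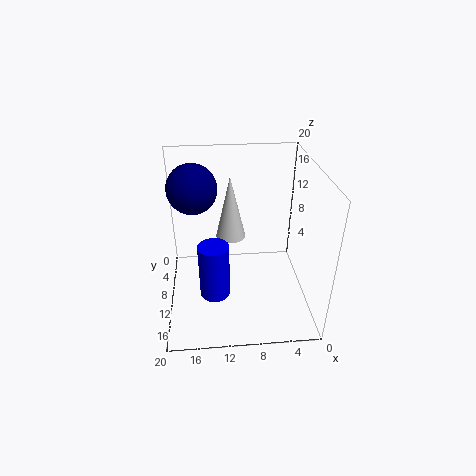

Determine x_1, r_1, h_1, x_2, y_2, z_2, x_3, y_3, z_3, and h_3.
x_1 = 13.5
r_1 = 2
h_1 = 7.5
x_2 = 16
y_2 = 6.5
z_2 = 16
x_3 = 11
y_3 = 10
z_3 = 10.5
h_3 = 8.5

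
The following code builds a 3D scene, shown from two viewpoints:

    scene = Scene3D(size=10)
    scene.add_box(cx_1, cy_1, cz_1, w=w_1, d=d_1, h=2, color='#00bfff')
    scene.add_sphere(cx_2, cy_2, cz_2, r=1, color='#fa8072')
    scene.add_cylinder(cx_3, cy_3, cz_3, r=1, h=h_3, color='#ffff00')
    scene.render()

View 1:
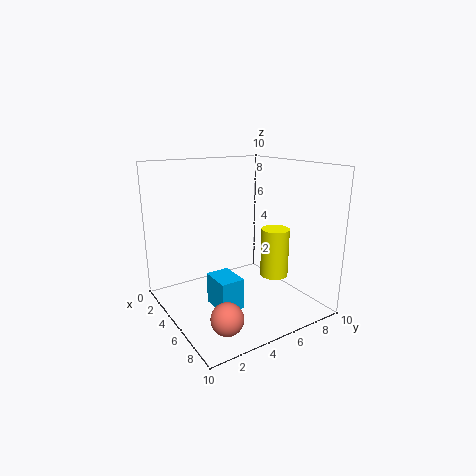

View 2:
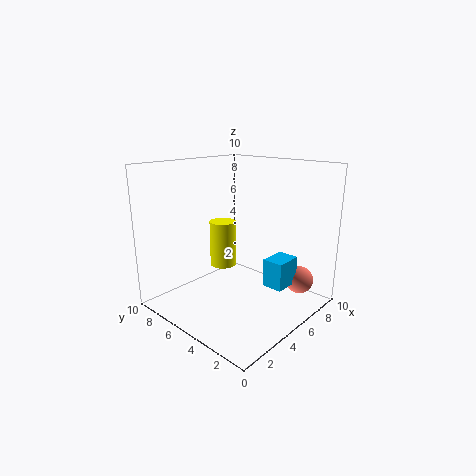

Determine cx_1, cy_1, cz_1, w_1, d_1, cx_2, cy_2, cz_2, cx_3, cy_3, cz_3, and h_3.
cx_1 = 6, cy_1 = 2, cz_1 = 1.5, w_1 = 2, d_1 = 1.5, cx_2 = 8.5, cy_2 = 2, cz_2 = 1.5, cx_3 = 6, cy_3 = 7.5, cz_3 = 2, h_3 = 3.5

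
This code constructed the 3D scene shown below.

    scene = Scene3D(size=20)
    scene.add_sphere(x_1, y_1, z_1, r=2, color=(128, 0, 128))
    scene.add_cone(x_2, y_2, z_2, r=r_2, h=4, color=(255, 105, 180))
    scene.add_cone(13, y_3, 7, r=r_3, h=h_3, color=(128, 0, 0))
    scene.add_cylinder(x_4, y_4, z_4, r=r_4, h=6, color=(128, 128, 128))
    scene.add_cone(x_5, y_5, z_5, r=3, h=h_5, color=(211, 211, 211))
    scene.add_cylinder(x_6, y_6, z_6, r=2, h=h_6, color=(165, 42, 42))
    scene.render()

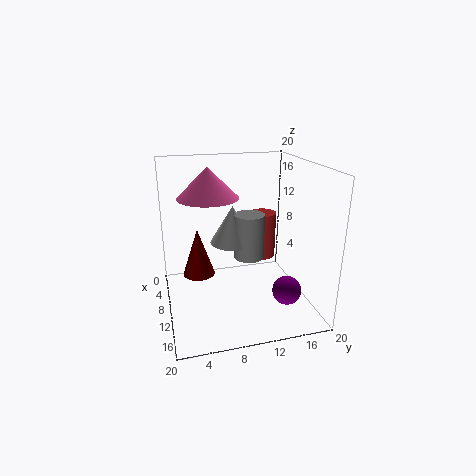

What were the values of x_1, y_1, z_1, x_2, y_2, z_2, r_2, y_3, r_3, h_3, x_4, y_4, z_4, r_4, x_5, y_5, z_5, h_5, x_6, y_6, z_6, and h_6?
x_1 = 14, y_1 = 16, z_1 = 3, x_2 = 10, y_2 = 6, z_2 = 16, r_2 = 4, y_3 = 4, r_3 = 2, h_3 = 6, x_4 = 12, y_4 = 11, z_4 = 8, r_4 = 2, x_5 = 11, y_5 = 9, z_5 = 10, h_5 = 5, x_6 = 6, y_6 = 15, z_6 = 5, h_6 = 7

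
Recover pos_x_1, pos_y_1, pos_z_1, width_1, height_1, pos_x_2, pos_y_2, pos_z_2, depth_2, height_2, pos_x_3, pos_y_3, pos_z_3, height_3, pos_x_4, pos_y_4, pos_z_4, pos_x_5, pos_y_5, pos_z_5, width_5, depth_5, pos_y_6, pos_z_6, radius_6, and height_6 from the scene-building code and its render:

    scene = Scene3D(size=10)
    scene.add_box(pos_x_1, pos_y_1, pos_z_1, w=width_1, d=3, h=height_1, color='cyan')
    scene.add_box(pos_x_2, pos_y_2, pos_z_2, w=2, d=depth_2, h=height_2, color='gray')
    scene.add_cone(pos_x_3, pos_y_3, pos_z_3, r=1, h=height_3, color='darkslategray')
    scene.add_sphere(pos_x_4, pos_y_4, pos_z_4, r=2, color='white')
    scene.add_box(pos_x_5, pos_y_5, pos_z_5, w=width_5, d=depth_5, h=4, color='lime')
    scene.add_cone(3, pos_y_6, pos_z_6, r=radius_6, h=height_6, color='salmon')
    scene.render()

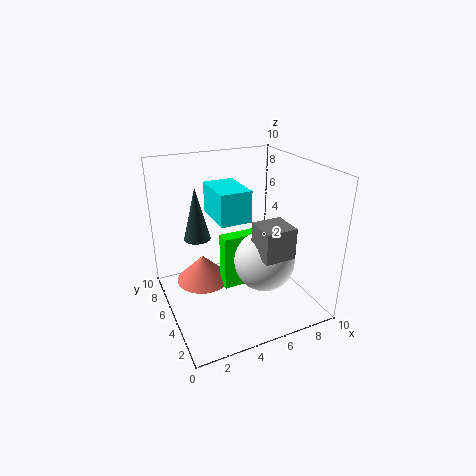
pos_x_1 = 3; pos_y_1 = 3; pos_z_1 = 7; width_1 = 2; height_1 = 2; pos_x_2 = 5; pos_y_2 = 1; pos_z_2 = 5; depth_2 = 2; height_2 = 2; pos_x_3 = 3; pos_y_3 = 8; pos_z_3 = 4; height_3 = 4; pos_x_4 = 6; pos_y_4 = 3; pos_z_4 = 4; pos_x_5 = 4; pos_y_5 = 5; pos_z_5 = 1; width_5 = 3; depth_5 = 1; pos_y_6 = 7; pos_z_6 = 1; radius_6 = 2; height_6 = 2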